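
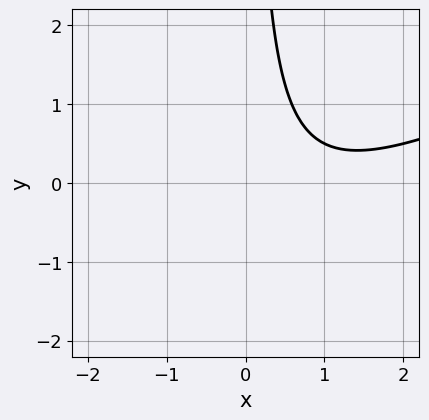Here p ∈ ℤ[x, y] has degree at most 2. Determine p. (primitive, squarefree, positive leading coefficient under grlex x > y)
(a) The degree is 2 — no degree-1 curve has this shape.
(b) Observable constraints: no x-intercept at any integer in the box; no y-intercept at any integer in the box.
(c) Matching integer coefficients to the picture gives p.

x^2 - 2*x*y - 2*x + 2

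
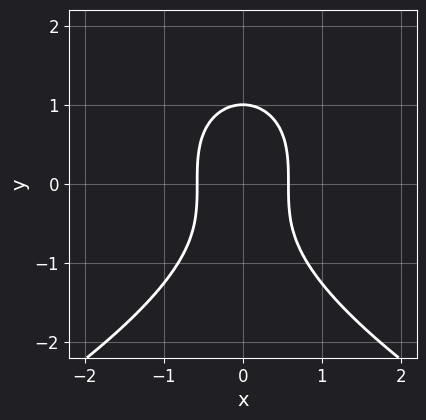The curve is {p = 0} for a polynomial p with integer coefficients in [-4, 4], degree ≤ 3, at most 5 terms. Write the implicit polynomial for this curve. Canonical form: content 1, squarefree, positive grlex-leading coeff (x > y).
y^3 + 3*x^2 - 1

(a) The degree is 3 — no degree-2 curve has this shape.
(b) Symmetries: it's symmetric under x → −x, forcing even powers of x.
(c) From the axis intercepts and sections: it crosses the y-axis at the gridline y = 1.
(d) Assembling these constraints gives the stated polynomial.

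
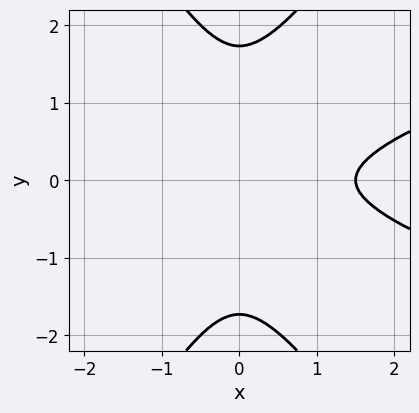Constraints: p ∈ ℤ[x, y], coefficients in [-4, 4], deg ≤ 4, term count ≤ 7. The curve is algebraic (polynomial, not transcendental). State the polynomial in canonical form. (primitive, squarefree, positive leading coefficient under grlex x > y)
3*x^2*y^2 - y^4 - 2*x^3 + 3*x^2 + 3*y^2

First, deg p = 4. No degree-3 curve has this shape.
Next, symmetries: it's symmetric under y → −y, forcing even powers of y.
Finally, fitting integer coefficients to these (and the overall shape) gives p.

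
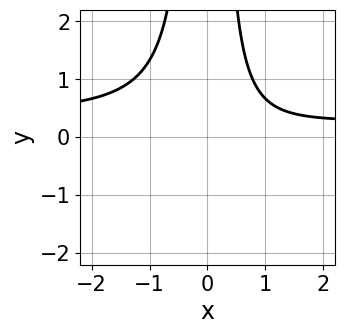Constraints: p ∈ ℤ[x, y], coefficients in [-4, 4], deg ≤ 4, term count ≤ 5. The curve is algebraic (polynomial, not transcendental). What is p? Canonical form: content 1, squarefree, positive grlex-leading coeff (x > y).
(a) Degree: no degree-2 curve has this shape, so deg p = 3.
(b) From the axis intercepts and sections: it misses every integer gridline on the y-axis; the curve avoids every integer x-axis point in the box.
(c) Together with the visible shape, these determine p as stated.

3*x^2*y - x^2 + x - 2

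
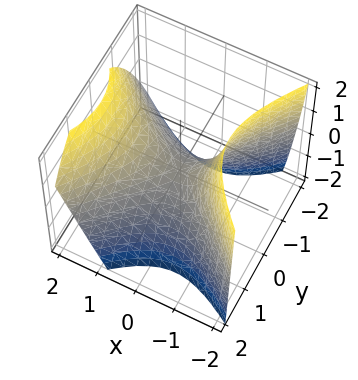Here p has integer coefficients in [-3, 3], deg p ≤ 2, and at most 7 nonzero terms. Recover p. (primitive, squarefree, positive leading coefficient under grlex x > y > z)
3*x^2 + x*y - x*z - 3*y^2 - 3*z

First, degree: the shape is more complex than any degree-1 surface, so deg p = 2.
Then, from the visible intercepts: it crosses the z-axis at the gridline z = 0; it meets the x-axis at x = 0 (among the integer gridlines); one y-axis crossing is at y = 0.
Finally, these observations pin down the coefficients.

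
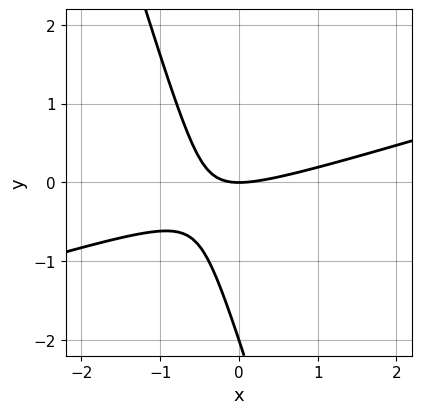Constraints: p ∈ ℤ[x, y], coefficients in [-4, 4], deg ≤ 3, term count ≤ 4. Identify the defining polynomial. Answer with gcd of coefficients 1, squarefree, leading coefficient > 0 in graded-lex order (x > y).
x^2 - 3*x*y - y^2 - 2*y

First, degree: the shape is more complex than any degree-1 curve, so deg p = 2.
Next, reading off the gridlines: it crosses the x-axis at the gridline x = 0; the y-axis gridline crossings are at y ∈ {-2, 0}.
Finally, solving for integer coefficients yields p as stated.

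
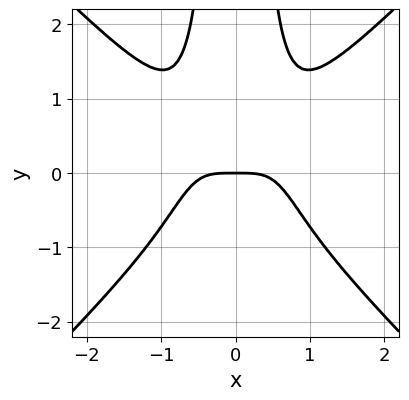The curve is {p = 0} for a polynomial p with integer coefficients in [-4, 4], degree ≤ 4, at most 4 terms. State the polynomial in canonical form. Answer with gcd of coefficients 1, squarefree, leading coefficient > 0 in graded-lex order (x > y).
3*x^4 - 3*x^2*y^2 + 2*y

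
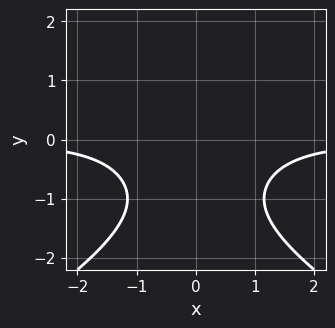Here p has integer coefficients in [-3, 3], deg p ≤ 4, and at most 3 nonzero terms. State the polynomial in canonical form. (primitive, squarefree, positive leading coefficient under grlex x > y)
y^4 + 3*x^2*y + 3

1. Degree: the shape is more complex than any degree-3 curve, so deg p = 4.
2. Symmetries: the x ↦ −x reflection is a symmetry, so x appears only in even powers.
3. From the axis intercepts and sections: the curve avoids every integer x-axis point in the box; the curve avoids every integer y-axis point in the box.
4. Matching integer coefficients to the picture gives p.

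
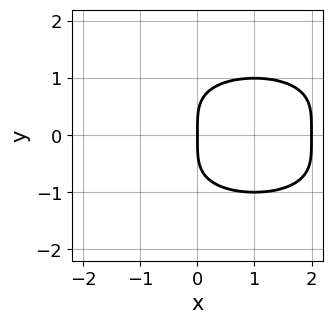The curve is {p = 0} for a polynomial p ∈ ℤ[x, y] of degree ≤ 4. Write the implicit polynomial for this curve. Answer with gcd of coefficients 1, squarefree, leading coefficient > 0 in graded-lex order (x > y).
y^4 + x^2 - 2*x

First, deg p = 4. A generic line meets the curve in up to 4 points.
Then, symmetries: it's symmetric under y → −y, forcing even powers of y.
Then, observable constraints: it meets the y-axis at y = 0 (among the integer gridlines); among the integer gridlines, it crosses the x-axis at x ∈ {0, 2}.
Finally, putting this together gives p.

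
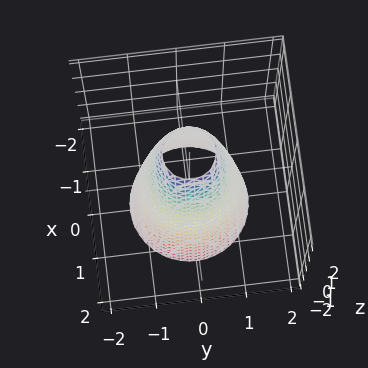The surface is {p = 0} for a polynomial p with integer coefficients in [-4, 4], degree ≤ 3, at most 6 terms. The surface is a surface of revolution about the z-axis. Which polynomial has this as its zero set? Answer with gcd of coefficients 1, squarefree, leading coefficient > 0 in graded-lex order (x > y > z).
Degree: no degree-1 surface has this shape, so deg p = 2.
Symmetry: the z-axis is an axis of rotation, so x and y enter only as x² + y².
From the visible intercepts: a circular section at z = -1 has radius between 1 and 2; among the integer gridlines, it crosses the y-axis at y ∈ {-1, 1}; the x-axis gridline crossings are at x ∈ {-1, 1}; no z-intercept at any integer in the box.
The integer polynomial consistent with all of this is the stated p.

3*x^2 + 3*y^2 + z - 3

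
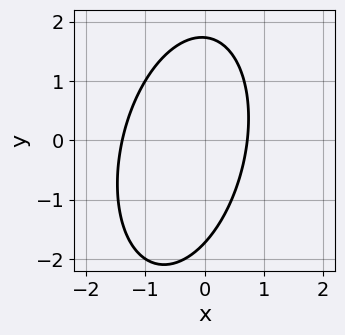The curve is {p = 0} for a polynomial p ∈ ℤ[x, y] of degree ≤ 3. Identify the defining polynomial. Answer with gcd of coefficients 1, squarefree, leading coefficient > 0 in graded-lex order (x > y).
3*x^2 - x*y + y^2 + 2*x - 3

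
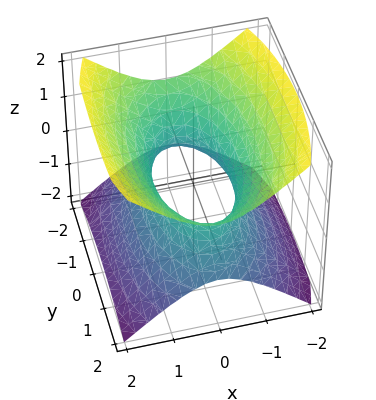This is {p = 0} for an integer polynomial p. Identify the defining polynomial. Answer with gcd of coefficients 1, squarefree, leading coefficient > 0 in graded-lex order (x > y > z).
The degree is 2 — an hourglass — one-sheet hyperboloid; a quadric.
Symmetries: the x ↦ −x reflection is a symmetry, so x appears only in even powers; the y ↦ −y reflection is a symmetry, so y appears only in even powers; mirror symmetry z ↦ −z ⇒ only even powers of z.
Checking where it meets the axes: the surface avoids every integer z-axis point in the box.
Fitting integer coefficients to these (and the overall shape) gives p.

3*x^2 + y^2 - 3*z^2 - 2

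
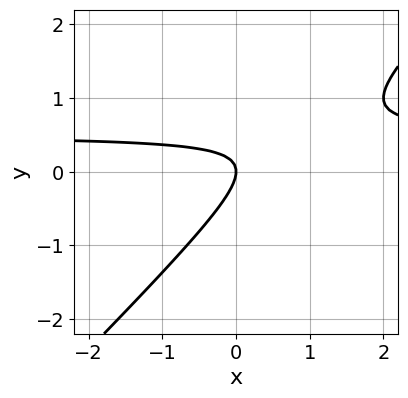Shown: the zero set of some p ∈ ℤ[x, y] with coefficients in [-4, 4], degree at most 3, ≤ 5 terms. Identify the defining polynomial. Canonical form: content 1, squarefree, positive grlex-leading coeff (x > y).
1. deg p = 2. A generic line meets the curve in up to 2 points.
2. From the visible intercepts: it meets the y-axis at y = 0 (among the integer gridlines); it crosses the x-axis at the gridline x = 0.
3. Solving for integer coefficients yields p as stated.

2*x*y - 2*y^2 - x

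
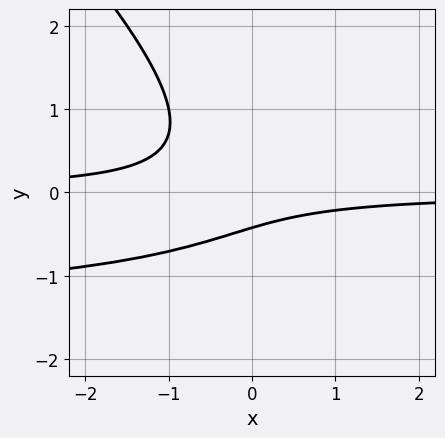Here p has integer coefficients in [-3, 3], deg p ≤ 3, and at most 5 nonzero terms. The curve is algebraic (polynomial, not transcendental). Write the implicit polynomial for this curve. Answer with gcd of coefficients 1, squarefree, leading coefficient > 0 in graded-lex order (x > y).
2*x*y^2 + 2*y^3 + 3*x*y + 2*y + 1

1. deg p = 3. The shape is more complex than any degree-2 curve.
2. Checking where it meets the axes: the curve avoids every integer x-axis point in the box.
3. The integer polynomial consistent with all of this is the stated p.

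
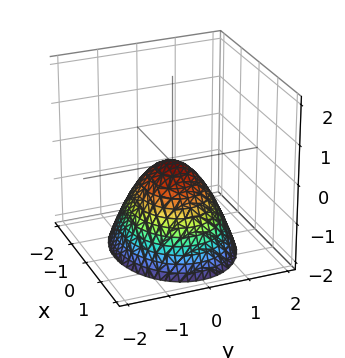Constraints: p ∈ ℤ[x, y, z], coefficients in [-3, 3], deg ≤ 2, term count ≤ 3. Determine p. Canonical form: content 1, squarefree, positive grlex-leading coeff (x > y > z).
2*x^2 + 3*y^2 + 3*z

First, degree: a paraboloid; a quadric, so deg p = 2.
Next, symmetries: the x ↦ −x reflection is a symmetry, so x appears only in even powers; the y ↦ −y reflection is a symmetry, so y appears only in even powers.
Then, observable constraints: it crosses the z-axis at the gridline z = 0; it crosses the x-axis at the gridline x = 0; one y-axis crossing is at y = 0.
Finally, the integer polynomial consistent with all of this is the stated p.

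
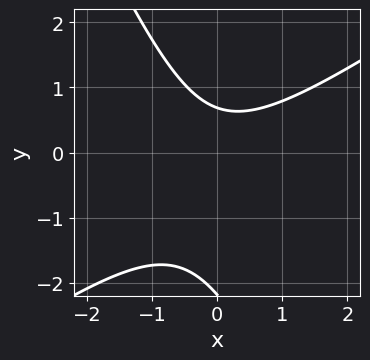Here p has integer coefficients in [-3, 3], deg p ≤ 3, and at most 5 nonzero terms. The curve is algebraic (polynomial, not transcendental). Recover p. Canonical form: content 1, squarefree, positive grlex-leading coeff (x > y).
First, degree: no degree-1 curve has this shape, so deg p = 2.
Then, against the integer gridlines: the curve avoids every integer x-axis point in the box.
Finally, assembling these constraints gives the stated polynomial.

3*x^2 - 3*x*y - 2*y^2 - 3*y + 3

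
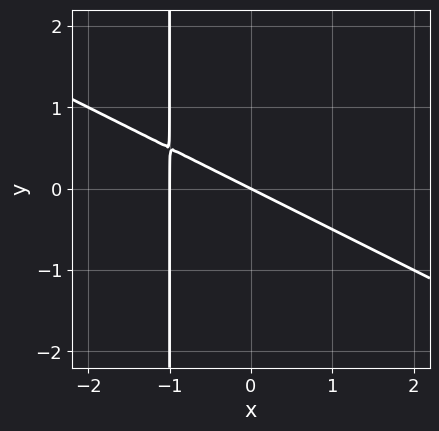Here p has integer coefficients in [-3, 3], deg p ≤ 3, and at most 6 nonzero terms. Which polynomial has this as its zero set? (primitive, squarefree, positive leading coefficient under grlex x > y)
(a) Degree: a generic line meets the curve in up to 2 points, so deg p = 2.
(b) Observable constraints: among the integer gridlines, it crosses the x-axis at x ∈ {-1, 0}; it crosses the y-axis at the gridline y = 0.
(c) The integer polynomial consistent with all of this is the stated p.

x^2 + 2*x*y + x + 2*y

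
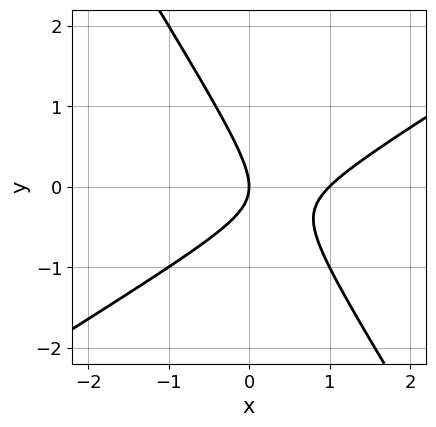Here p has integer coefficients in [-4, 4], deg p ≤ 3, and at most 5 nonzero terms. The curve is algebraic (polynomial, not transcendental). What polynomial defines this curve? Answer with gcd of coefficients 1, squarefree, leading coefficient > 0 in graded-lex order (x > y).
(a) Degree: a generic line meets the curve in up to 2 points, so deg p = 2.
(b) Observable constraints: one y-axis crossing is at y = 0; among the integer gridlines, it crosses the x-axis at x ∈ {0, 1}.
(c) Assembling these constraints gives the stated polynomial.

x^2 - x*y - y^2 - x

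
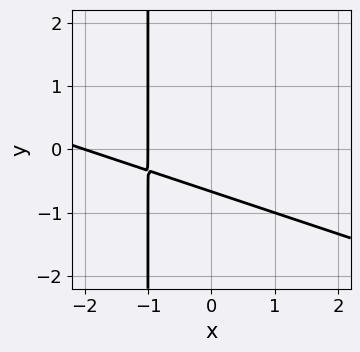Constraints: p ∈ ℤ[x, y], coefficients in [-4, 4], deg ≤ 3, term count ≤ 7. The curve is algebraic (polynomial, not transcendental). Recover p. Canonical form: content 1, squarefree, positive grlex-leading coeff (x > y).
First, deg p = 2. No degree-1 curve has this shape.
Then, checking where it meets the axes: among the integer gridlines, it crosses the x-axis at x ∈ {-2, -1}.
Finally, matching integer coefficients to the picture gives p.

x^2 + 3*x*y + 3*x + 3*y + 2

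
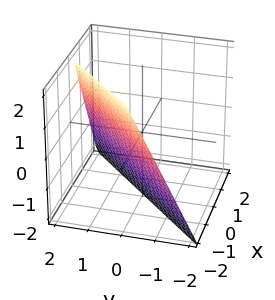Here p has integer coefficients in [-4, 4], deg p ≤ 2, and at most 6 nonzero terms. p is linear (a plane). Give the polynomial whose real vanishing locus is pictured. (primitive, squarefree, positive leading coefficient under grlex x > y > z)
(a) deg p = 1.
(b) From the visible intercepts: it crosses the x-axis at the gridline x = -1; it meets the z-axis at z = -2 (among the integer gridlines); it meets the y-axis at y = 1 (among the integer gridlines).
(c) The integer polynomial consistent with all of this is the stated p.

2*x - 2*y + z + 2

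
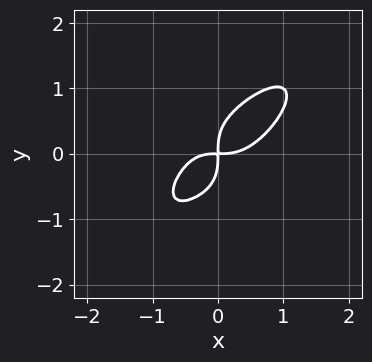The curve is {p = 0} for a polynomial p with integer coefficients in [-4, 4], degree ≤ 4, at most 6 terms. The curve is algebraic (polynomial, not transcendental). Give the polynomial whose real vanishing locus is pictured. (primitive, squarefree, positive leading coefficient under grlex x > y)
3*x^4 - 2*x^3*y + 2*y^4 - x^2*y - 2*x*y

(a) deg p = 4. No degree-3 curve has this shape.
(b) Solving for integer coefficients yields p as stated.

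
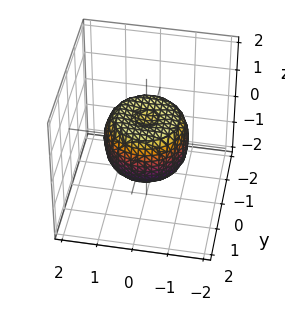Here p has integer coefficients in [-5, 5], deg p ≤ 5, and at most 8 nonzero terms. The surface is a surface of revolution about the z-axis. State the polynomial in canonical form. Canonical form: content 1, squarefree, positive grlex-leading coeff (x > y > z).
2*x^4 + 4*x^2*y^2 + 2*y^4 - 2*x^2 - 2*y^2 + 2*z^2 - 1

(a) The degree is 4 — a generic line meets the surface in up to 4 points.
(b) Symmetries: rotational symmetry about the z-axis ⇒ p depends on x, y only through x² + y².
(c) Observable constraints: a circular section at z = 0 has radius between 1 and 2.
(d) Matching integer coefficients to the picture gives p.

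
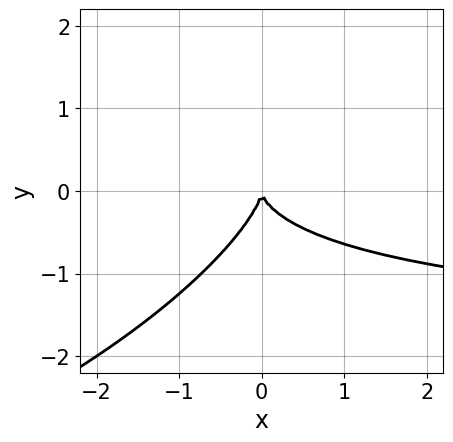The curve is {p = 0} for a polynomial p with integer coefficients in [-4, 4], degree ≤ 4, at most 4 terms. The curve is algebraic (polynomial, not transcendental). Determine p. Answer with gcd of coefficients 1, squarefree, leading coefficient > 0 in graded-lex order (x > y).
x^2*y - 2*x*y^2 + 2*y^3 + 2*x^2

(a) The degree is 3 — no degree-2 curve has this shape.
(b) Observable constraints: it crosses the x-axis at the gridline x = 0; one y-axis crossing is at y = 0.
(c) The integer polynomial consistent with all of this is the stated p.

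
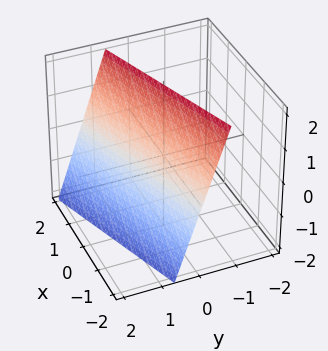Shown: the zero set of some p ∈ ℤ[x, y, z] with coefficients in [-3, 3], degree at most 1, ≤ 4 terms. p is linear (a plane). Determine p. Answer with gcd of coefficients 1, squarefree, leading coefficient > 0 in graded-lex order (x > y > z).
1. The degree is 1 — every cross-section is a straight line — this is a plane.
2. Observable constraints: one z-axis crossing is at z = 2; it crosses the x-axis at the gridline x = -2.
3. Putting this together gives p.

x - 3*y - z + 2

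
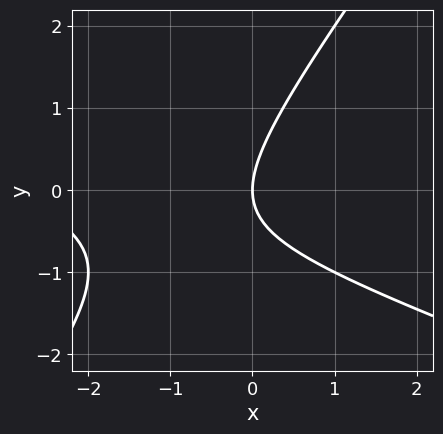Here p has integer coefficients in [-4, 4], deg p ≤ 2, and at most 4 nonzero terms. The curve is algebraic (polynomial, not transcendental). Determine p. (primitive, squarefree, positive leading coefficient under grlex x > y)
x^2 + 2*x*y - 2*y^2 + 3*x

(a) Degree: a generic line meets the curve in up to 2 points, so deg p = 2.
(b) Reading off the gridlines: it crosses the x-axis at the gridline x = 0; one y-axis crossing is at y = 0.
(c) These observations pin down the coefficients.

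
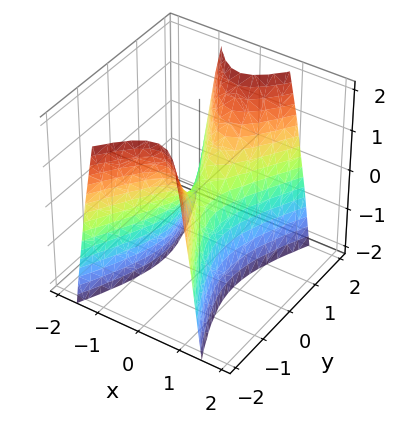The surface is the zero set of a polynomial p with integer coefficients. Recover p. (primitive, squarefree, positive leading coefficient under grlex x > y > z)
3*x^2 - y^2 + z

deg p = 2. A saddle surface; a quadric.
Symmetries: it's symmetric under y → −y, forcing even powers of y; mirror symmetry x ↦ −x ⇒ only even powers of x.
Reading off the gridlines: it crosses the y-axis at the gridline y = 0; it crosses the x-axis at the gridline x = 0; it crosses the z-axis at the gridline z = 0.
The integer polynomial consistent with all of this is the stated p.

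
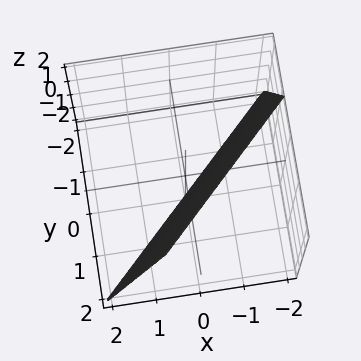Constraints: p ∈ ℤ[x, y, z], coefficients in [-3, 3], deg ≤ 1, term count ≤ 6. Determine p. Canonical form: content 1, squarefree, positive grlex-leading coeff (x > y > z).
3*x - 3*y + z + 2

deg p = 1. The surface is flat (a plane).
From the axis intercepts and sections: it meets the z-axis at z = -2 (among the integer gridlines).
Solving for integer coefficients yields p as stated.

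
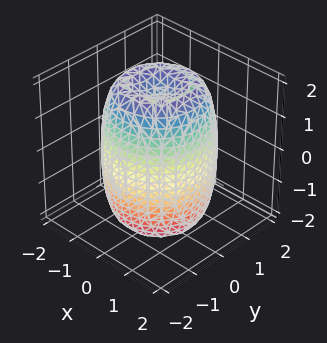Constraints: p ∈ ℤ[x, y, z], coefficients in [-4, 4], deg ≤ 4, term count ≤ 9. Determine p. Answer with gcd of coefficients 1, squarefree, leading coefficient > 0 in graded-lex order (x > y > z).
2*x^4 + 4*x^2*y^2 + 2*y^4 - 3*x^2 - 3*y^2 + z^2 - 3

First, the degree is 4 — a generic line meets the surface in up to 4 points.
Next, symmetries: rotational symmetry about the z-axis ⇒ p depends on x, y only through x² + y².
Then, from the visible intercepts: a circular section at z = 1 has radius between 1 and 2.
Finally, the integer polynomial consistent with all of this is the stated p.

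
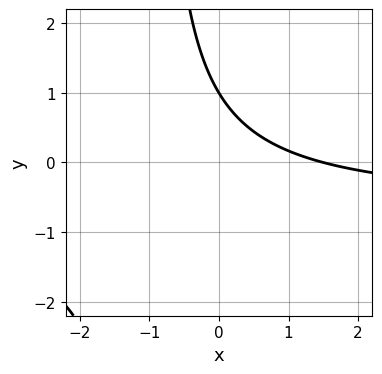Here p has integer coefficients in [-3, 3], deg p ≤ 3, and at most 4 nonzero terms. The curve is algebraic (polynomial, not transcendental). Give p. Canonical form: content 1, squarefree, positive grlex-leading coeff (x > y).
(a) deg p = 2.
(b) From the axis intercepts and sections: one y-axis crossing is at y = 1.
(c) These observations pin down the coefficients.

3*x*y + 2*x + 3*y - 3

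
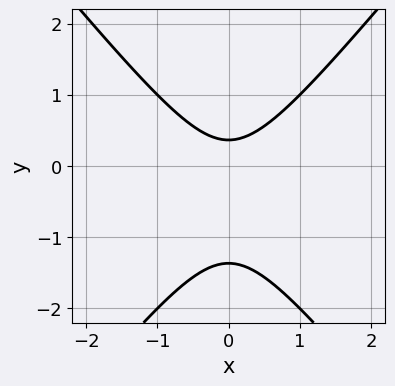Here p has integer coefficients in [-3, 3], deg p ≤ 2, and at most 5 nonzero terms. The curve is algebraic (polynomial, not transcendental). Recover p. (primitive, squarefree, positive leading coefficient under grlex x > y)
3*x^2 - 2*y^2 - 2*y + 1

(a) deg p = 2.
(b) Symmetries: it's symmetric under x → −x, forcing even powers of x.
(c) Observable constraints: no x-intercept at any integer in the box.
(d) Assembling these constraints gives the stated polynomial.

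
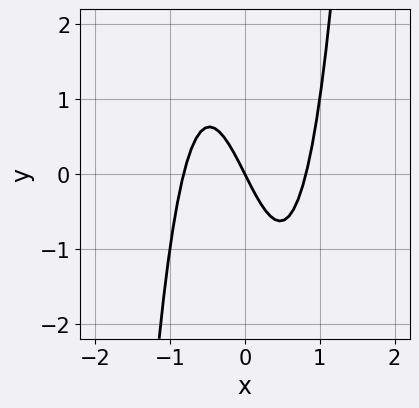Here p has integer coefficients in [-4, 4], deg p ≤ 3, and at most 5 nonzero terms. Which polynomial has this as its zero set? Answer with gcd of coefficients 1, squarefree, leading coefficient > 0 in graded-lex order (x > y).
1. deg p = 3.
2. From the visible intercepts: one y-axis crossing is at y = 0; one x-axis crossing is at x = 0.
3. Solving for integer coefficients yields p as stated.

3*x^3 - 2*x - y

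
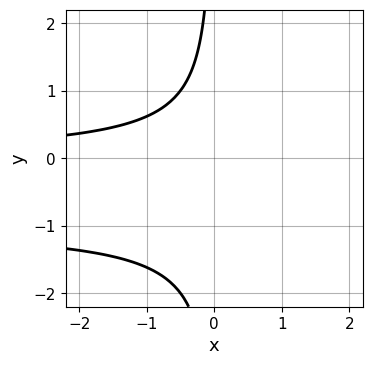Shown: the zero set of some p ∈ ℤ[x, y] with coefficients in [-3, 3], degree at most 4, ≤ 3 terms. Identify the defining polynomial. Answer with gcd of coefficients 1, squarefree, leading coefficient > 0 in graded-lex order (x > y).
x*y^2 + x*y + 1

(a) deg p = 3.
(b) From the axis intercepts and sections: the curve avoids every integer x-axis point in the box; no y-intercept at any integer in the box.
(c) Assembling these constraints gives the stated polynomial.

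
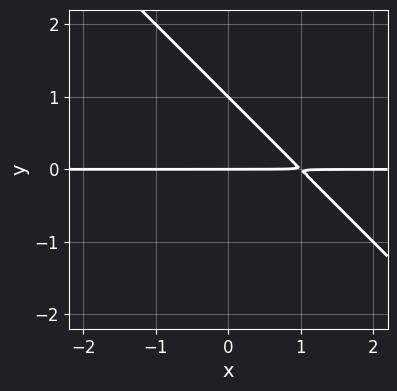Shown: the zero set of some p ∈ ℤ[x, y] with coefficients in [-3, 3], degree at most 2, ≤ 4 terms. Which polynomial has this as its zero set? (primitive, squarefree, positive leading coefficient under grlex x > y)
x*y + y^2 - y

First, the degree is 2 — a generic line meets the curve in up to 2 points.
Then, from the axis intercepts and sections: among the integer gridlines, it crosses the y-axis at y ∈ {0, 1}; every point of the x-axis in the box is on the curve.
Finally, these observations pin down the coefficients.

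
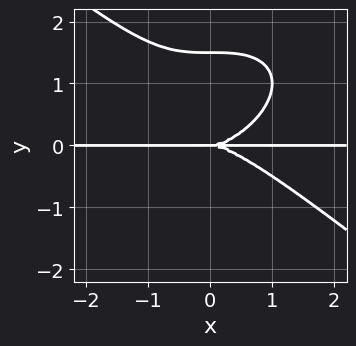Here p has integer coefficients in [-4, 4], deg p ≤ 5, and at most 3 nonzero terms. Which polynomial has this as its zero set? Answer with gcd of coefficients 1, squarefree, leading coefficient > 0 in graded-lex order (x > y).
First, deg p = 4.
Next, checking where it meets the axes: the visible x-axis segment lies entirely on the curve; it meets the y-axis at y = 0 (among the integer gridlines).
Finally, the integer polynomial consistent with all of this is the stated p.

x^3*y + 2*y^4 - 3*y^3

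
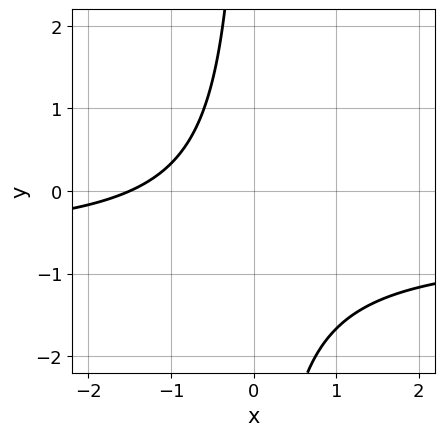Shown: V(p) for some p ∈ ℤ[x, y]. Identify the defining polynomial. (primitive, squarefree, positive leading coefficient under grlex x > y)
3*x*y + 2*x + 3

deg p = 2. No degree-1 curve has this shape.
Against the integer gridlines: no y-intercept at any integer in the box.
Putting this together gives p.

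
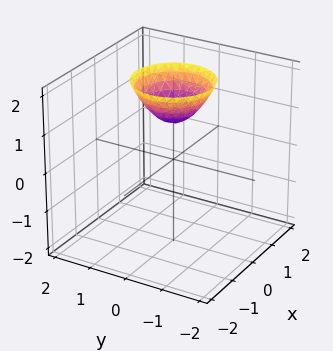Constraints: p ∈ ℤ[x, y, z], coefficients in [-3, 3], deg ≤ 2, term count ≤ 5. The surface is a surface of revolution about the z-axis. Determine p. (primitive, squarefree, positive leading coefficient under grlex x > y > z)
First, deg p = 2. The shape is more complex than any degree-1 surface.
Next, symmetries: rotational symmetry about the z-axis ⇒ p depends on x, y only through x² + y².
Next, from the visible intercepts: it misses every integer gridline on the y-axis; no x-intercept at any integer in the box; a circular section at z = 2 has radius exactly 1.
Finally, together with the visible shape, these determine p as stated. Check: (0, 0, 1) on the z-axis lies on the surface, and p(0, 0, 1) = 0. ✓

x^2 + y^2 - z + 1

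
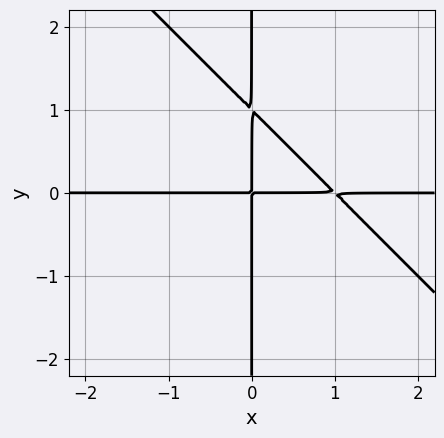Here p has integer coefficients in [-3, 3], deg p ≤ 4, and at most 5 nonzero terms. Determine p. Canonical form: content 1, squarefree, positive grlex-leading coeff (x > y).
1. The degree is 3 — no degree-2 curve has this shape.
2. Checking where it meets the axes: every point of the x-axis in the box is on the curve; the visible y-axis segment lies entirely on the curve.
3. Putting this together gives p.

x^2*y + x*y^2 - x*y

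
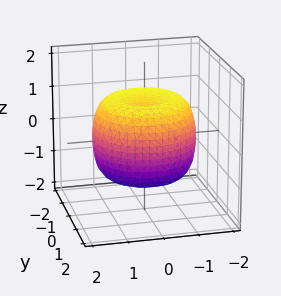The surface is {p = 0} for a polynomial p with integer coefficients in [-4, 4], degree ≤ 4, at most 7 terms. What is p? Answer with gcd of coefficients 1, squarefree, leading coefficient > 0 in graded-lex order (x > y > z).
1. The degree is 4 — a generic line meets the surface in up to 4 points.
2. By symmetry, the surface is invariant under rotation about z: p = q(x² + y², z).
3. From the axis intercepts and sections: a circular section at z = 1 has radius between 1 and 2; among the integer gridlines, it crosses the z-axis at z ∈ {-1, 1}.
4. Solving for integer coefficients yields p as stated.

2*x^4 + 4*x^2*y^2 + 2*y^4 - 3*x^2 - 3*y^2 + 3*z^2 - 3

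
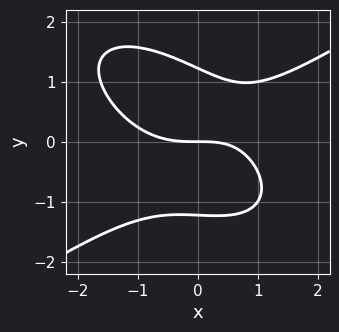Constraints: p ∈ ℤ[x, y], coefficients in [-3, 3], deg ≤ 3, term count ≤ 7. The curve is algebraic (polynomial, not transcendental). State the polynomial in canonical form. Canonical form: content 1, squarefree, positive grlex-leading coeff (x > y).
x^3 - x*y^2 - 2*y^3 - x*y + 3*y

deg p = 3. No degree-2 curve has this shape.
Observable constraints: one y-axis crossing is at y = 0; one x-axis crossing is at x = 0.
Fitting integer coefficients to these (and the overall shape) gives p.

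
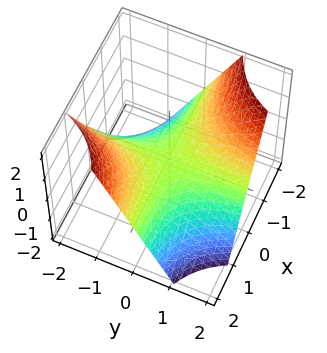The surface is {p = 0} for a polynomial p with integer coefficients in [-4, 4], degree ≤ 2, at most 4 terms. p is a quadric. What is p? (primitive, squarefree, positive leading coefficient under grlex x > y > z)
x*y + z

First, degree: a saddle surface; a quadric, so deg p = 2.
Then, from the visible intercepts: the visible x-axis segment lies entirely on the surface; one z-axis crossing is at z = 0; every point of the y-axis in the box is on the surface.
Finally, the integer polynomial consistent with all of this is the stated p.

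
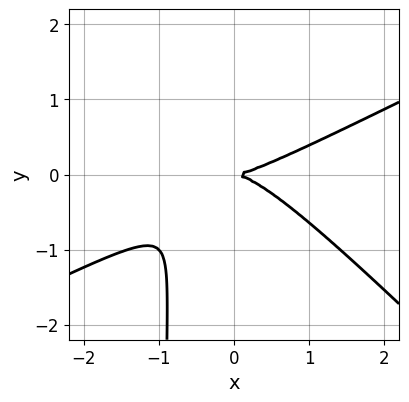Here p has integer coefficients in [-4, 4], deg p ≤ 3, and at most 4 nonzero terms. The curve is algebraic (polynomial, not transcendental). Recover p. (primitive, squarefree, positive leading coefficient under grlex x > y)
First, degree: a generic line meets the curve in up to 3 points, so deg p = 3.
Next, observable constraints: it meets the x-axis at x = 0 (among the integer gridlines); it meets the y-axis at y = 0 (among the integer gridlines).
Finally, assembling these constraints gives the stated polynomial.

x^3 - x^2*y - 2*x*y^2 - 2*y^2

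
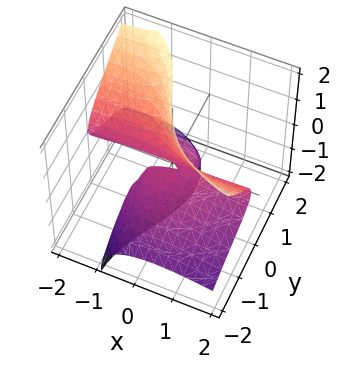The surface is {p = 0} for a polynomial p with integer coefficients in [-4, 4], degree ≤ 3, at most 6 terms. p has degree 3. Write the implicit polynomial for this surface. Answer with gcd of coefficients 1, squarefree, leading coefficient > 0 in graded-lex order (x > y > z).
x^2*y + 3*x*z^2 + y^3 - y^2*z + 3*y*z

First, deg p = 3. No degree-2 surface has this shape.
Then, from the visible intercepts: the visible x-axis segment lies entirely on the surface; one y-axis crossing is at y = 0.
Finally, solving for integer coefficients yields p as stated. Check: (0, 0, 2) on the z-axis lies on the surface, and p(0, 0, 2) = 0. ✓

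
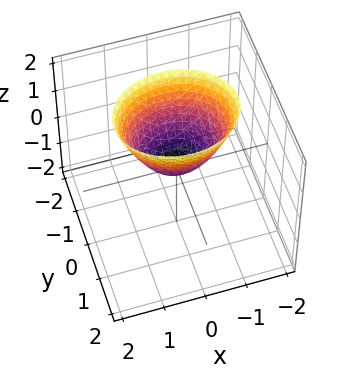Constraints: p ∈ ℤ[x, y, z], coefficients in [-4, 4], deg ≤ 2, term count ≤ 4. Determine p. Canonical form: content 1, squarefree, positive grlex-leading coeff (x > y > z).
2*x^2 + 3*y^2 - 2*z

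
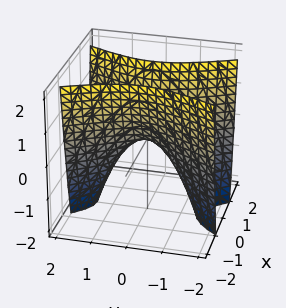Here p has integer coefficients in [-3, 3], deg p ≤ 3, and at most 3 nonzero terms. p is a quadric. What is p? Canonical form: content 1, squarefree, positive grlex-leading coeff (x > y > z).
3*x^2 - y^2 - z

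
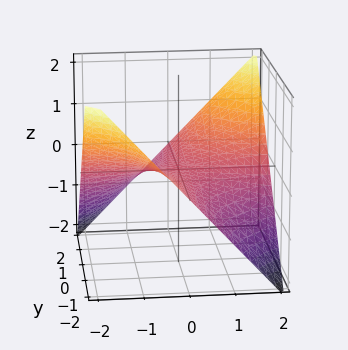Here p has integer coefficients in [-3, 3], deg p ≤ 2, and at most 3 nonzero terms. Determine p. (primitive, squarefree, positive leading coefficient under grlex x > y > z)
x*y - 2*z

1. Degree: a saddle surface; a quadric, so deg p = 2.
2. Against the integer gridlines: the visible y-axis segment lies entirely on the surface; the visible x-axis segment lies entirely on the surface.
3. Solving for integer coefficients yields p as stated.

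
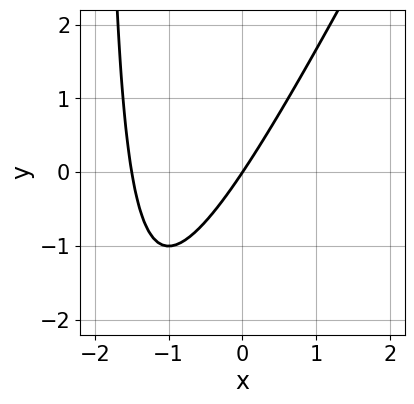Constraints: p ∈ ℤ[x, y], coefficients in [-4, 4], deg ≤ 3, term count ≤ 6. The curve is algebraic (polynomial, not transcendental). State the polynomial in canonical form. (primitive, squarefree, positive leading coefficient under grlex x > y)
(a) deg p = 2. No degree-1 curve has this shape.
(b) Against the integer gridlines: it meets the y-axis at y = 0 (among the integer gridlines); one x-axis crossing is at x = 0.
(c) Solving for integer coefficients yields p as stated.

2*x^2 - x*y + 3*x - 2*y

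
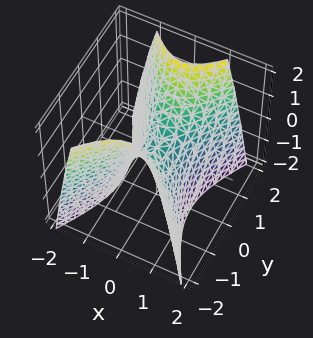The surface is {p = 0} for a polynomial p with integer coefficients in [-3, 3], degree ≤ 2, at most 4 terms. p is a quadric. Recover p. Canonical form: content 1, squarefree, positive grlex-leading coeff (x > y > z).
(a) deg p = 2. A saddle surface; a quadric.
(b) Symmetries: it's symmetric under x → −x, forcing even powers of x; the y ↦ −y reflection is a symmetry, so y appears only in even powers.
(c) From the axis intercepts and sections: one x-axis crossing is at x = 0; one y-axis crossing is at y = 0; one z-axis crossing is at z = 0.
(d) Matching integer coefficients to the picture gives p.

2*x^2 - y^2 + z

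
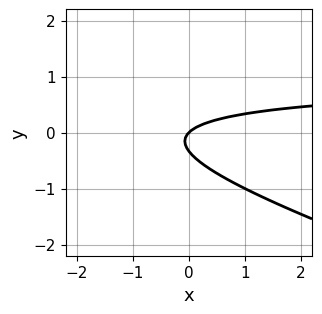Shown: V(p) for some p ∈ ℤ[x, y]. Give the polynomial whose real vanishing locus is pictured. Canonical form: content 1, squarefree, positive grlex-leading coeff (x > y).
The degree is 2 — the shape is more complex than any degree-1 curve.
From the axis intercepts and sections: it meets the x-axis at x = 0 (among the integer gridlines); it meets the y-axis at y = 0 (among the integer gridlines).
The integer polynomial consistent with all of this is the stated p.

x*y + 3*y^2 - x + y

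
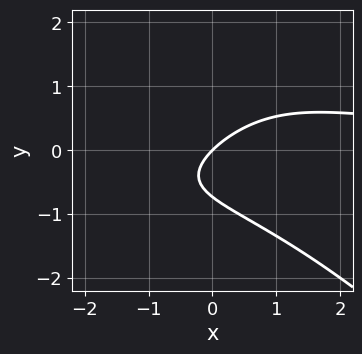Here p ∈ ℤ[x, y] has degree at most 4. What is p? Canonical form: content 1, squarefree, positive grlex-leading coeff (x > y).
x^2*y - y^3 + 2*y^2 - 2*x + 2*y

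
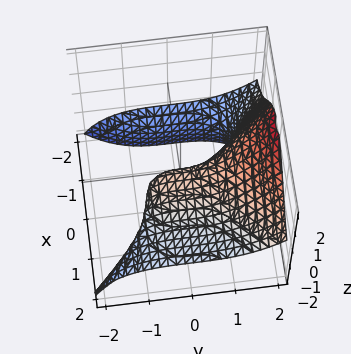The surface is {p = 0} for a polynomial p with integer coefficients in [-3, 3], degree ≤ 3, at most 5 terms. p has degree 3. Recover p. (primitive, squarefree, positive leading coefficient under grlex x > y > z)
1. deg p = 3.
2. Reading off the gridlines: it meets the z-axis at z = 0 (among the integer gridlines); it crosses the y-axis at the gridline y = 0; among the integer gridlines, it crosses the x-axis at x ∈ {0, 1}.
3. Putting this together gives p.

3*x^2*z - y^3 + 2*x^2 + 2*z^2 - 2*x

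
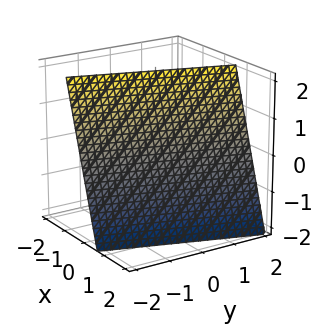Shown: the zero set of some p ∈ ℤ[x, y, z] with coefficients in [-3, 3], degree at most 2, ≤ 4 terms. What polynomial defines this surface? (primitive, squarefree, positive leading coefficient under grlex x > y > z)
1. deg p = 1. Every cross-section is a straight line — this is a plane.
2. Checking where it meets the axes: one z-axis crossing is at z = 2; one y-axis crossing is at y = -2.
3. The integer polynomial consistent with all of this is the stated p.

3*x - y + z - 2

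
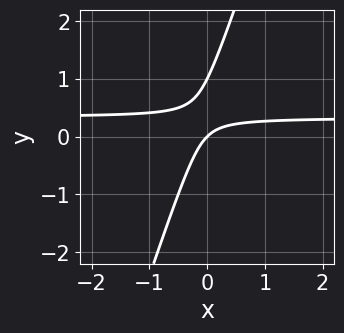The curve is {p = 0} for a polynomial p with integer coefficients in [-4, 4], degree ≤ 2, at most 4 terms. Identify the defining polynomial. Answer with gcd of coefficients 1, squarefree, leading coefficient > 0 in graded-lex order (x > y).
The degree is 2 — the shape is more complex than any degree-1 curve.
Observable constraints: the y-axis gridline crossings are at y ∈ {0, 1}; it crosses the x-axis at the gridline x = 0.
The integer polynomial consistent with all of this is the stated p.

3*x*y - y^2 - x + y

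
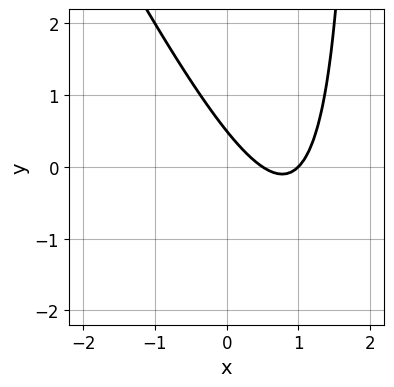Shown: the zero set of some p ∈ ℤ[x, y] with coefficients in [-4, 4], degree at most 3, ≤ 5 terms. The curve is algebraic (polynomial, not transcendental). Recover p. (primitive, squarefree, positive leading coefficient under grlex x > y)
2*x^2 + x*y - 3*x - 2*y + 1

1. The degree is 2 — the shape is more complex than any degree-1 curve.
2. Against the integer gridlines: one x-axis crossing is at x = 1.
3. Fitting integer coefficients to these (and the overall shape) gives p.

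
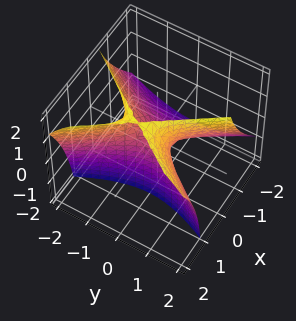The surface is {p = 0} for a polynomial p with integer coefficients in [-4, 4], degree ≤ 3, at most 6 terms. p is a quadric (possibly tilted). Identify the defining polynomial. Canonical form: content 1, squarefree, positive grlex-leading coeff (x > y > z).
First, the degree is 2 — a generic line meets the surface in up to 2 points.
Then, against the integer gridlines: one y-axis crossing is at y = 0; it meets the z-axis at z = 0 (among the integer gridlines); one x-axis crossing is at x = 0.
Finally, fitting integer coefficients to these (and the overall shape) gives p.

2*x^2 - 2*x*z - y^2 + z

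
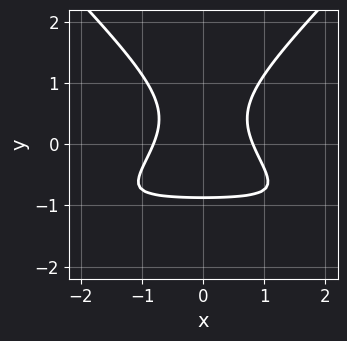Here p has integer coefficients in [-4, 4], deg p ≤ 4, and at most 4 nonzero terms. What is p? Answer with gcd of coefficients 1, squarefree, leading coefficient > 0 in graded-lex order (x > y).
3*x^2*y - 3*y^3 + 3*x^2 - 2

1. The degree is 3 — no degree-2 curve has this shape.
2. Symmetries: mirror symmetry x ↦ −x ⇒ only even powers of x.
3. The integer polynomial consistent with all of this is the stated p.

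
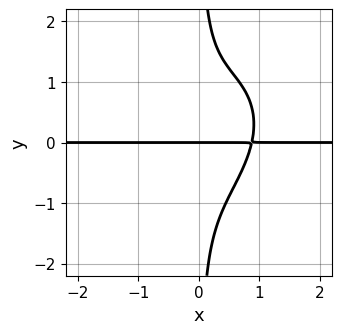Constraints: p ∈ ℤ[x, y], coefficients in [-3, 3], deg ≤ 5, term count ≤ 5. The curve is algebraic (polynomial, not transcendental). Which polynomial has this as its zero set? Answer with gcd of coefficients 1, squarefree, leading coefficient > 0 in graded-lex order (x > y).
First, the degree is 4 — a generic line meets the curve in up to 4 points.
Then, checking where it meets the axes: it crosses the y-axis at the gridline y = 0; the visible x-axis segment lies entirely on the curve.
Finally, fitting integer coefficients to these (and the overall shape) gives p.

3*x^3*y - 2*x^2*y^2 + 3*x*y^3 - 2*y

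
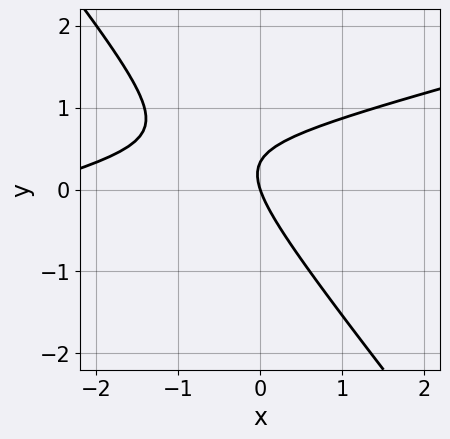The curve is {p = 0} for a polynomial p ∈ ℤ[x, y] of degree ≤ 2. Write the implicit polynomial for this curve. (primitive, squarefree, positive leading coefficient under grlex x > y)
x^2 - 3*x*y - 3*y^2 + 3*x + y

1. The degree is 2 — a generic line meets the curve in up to 2 points.
2. Against the integer gridlines: it meets the x-axis at x = 0 (among the integer gridlines); it meets the y-axis at y = 0 (among the integer gridlines).
3. Fitting integer coefficients to these (and the overall shape) gives p.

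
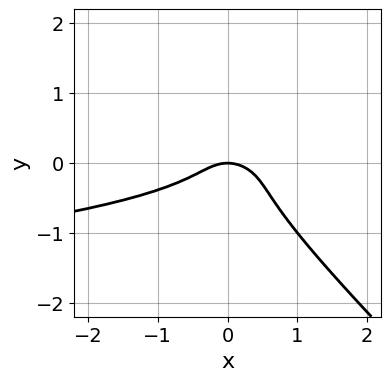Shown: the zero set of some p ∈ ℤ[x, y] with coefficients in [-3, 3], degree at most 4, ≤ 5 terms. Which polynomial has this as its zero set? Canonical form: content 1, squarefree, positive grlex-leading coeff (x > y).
First, degree: a generic line meets the curve in up to 3 points, so deg p = 3.
Next, from the visible intercepts: it crosses the y-axis at the gridline y = 0; it meets the x-axis at x = 0 (among the integer gridlines).
Finally, solving for integer coefficients yields p as stated.

3*x*y^2 + 3*y^3 + x^2 + y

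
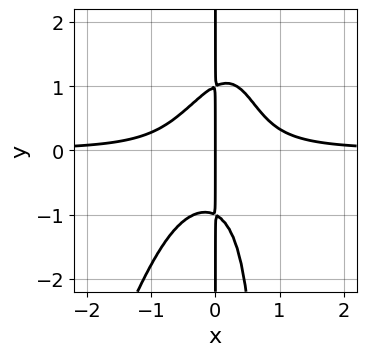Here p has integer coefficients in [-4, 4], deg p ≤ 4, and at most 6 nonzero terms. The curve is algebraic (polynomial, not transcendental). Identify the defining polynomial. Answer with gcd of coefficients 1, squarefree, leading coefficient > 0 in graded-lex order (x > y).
3*x^3*y - x^2*y^2 + x*y^2 - x

First, deg p = 4. No degree-3 curve has this shape.
Next, from the axis intercepts and sections: every point of the y-axis in the box is on the curve; it crosses the x-axis at the gridline x = 0.
Finally, fitting integer coefficients to these (and the overall shape) gives p.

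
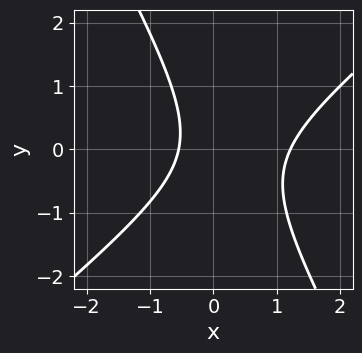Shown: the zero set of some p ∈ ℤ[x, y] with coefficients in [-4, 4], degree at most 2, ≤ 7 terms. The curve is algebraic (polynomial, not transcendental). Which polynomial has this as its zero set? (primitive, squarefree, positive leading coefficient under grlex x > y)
1. The degree is 2 — a generic line meets the curve in up to 2 points.
2. Against the integer gridlines: no y-intercept at any integer in the box.
3. Matching integer coefficients to the picture gives p.

3*x^2 - 2*x*y - 2*y^2 - 2*x - 2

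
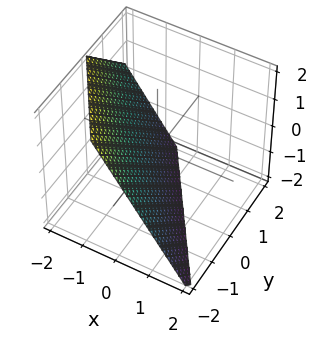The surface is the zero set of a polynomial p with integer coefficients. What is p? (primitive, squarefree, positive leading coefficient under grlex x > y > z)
First, degree: every cross-section is a straight line — this is a plane, so deg p = 1.
Next, checking where it meets the axes: it crosses the z-axis at the gridline z = -1; it crosses the y-axis at the gridline y = -1.
Finally, these observations pin down the coefficients.

3*x + 2*y + 2*z + 2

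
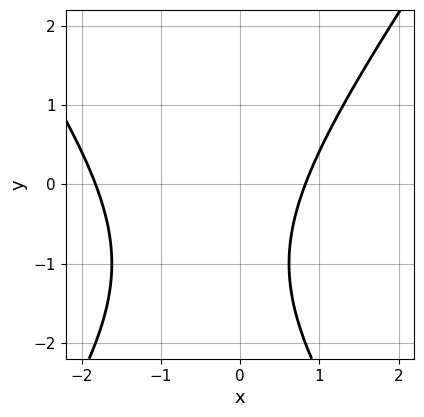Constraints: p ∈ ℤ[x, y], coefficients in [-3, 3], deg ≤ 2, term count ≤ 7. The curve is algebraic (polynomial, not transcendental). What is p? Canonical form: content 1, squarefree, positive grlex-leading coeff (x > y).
deg p = 2.
Reading off the gridlines: the curve avoids every integer y-axis point in the box.
Fitting integer coefficients to these (and the overall shape) gives p.

2*x^2 - y^2 + 2*x - 2*y - 3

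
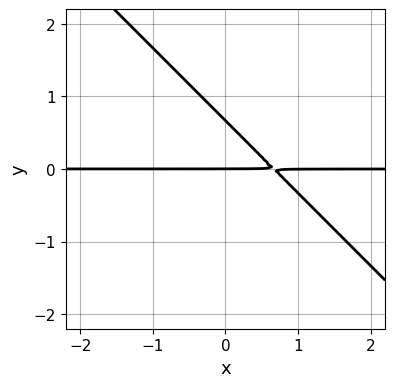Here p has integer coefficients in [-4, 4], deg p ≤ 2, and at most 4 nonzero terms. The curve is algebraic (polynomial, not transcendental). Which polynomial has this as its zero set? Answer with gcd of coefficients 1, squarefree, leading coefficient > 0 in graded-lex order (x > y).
3*x*y + 3*y^2 - 2*y

(a) Degree: no degree-1 curve has this shape, so deg p = 2.
(b) Reading off the gridlines: every point of the x-axis in the box is on the curve; one y-axis crossing is at y = 0.
(c) Matching integer coefficients to the picture gives p.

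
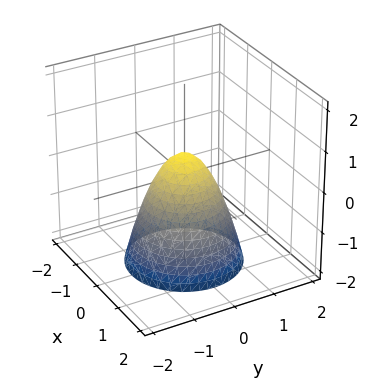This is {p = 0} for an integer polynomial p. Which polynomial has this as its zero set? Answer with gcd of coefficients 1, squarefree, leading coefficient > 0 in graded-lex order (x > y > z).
3*x^2 + 3*y^2 + 2*z - 1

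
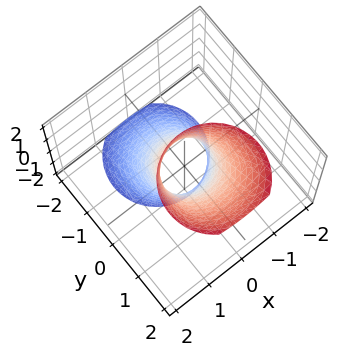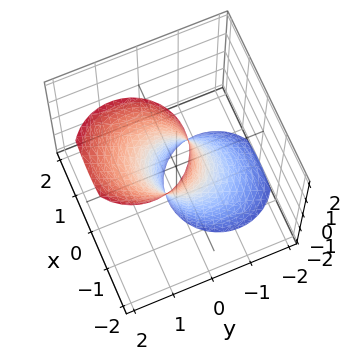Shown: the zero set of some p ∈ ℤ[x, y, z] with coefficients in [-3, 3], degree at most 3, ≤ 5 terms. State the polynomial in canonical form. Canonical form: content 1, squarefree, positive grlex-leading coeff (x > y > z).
Degree: a generic line meets the surface in up to 2 points, so deg p = 2.
Against the integer gridlines: it misses every integer gridline on the z-axis.
Matching integer coefficients to the picture gives p.

2*x^2 + 2*y^2 - 2*y*z - 1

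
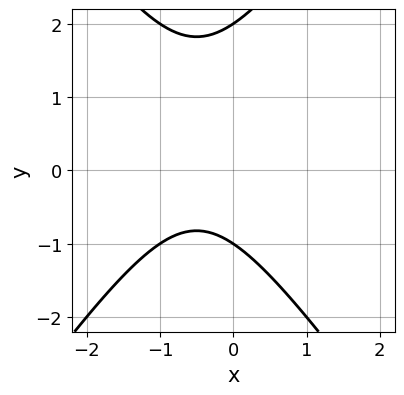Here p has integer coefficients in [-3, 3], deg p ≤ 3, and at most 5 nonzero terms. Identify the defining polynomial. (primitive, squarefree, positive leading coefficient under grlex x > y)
2*x^2 - y^2 + 2*x + y + 2

First, degree: a generic line meets the curve in up to 2 points, so deg p = 2.
Next, checking where it meets the axes: no x-intercept at any integer in the box; the y-axis gridline crossings are at y ∈ {-1, 2}.
Finally, matching integer coefficients to the picture gives p.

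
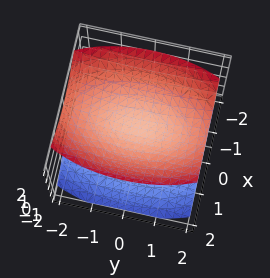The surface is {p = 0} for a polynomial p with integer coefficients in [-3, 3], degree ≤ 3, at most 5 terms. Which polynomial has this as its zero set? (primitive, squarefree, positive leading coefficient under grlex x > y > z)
1. The picture has 2 separate pieces. They look like related sheets of one shape, so recover p as a whole.
2. The degree is 2 — two sheets facing apart; a quadric.
3. Symmetries: it's symmetric under y → −y, forcing even powers of y; the x ↦ −x reflection is a symmetry, so x appears only in even powers; it's symmetric under z → −z, forcing even powers of z.
4. Reading off the gridlines: it misses every integer gridline on the x-axis; the surface avoids every integer y-axis point in the box.
5. Matching integer coefficients to the picture gives p.

3*x^2 + y^2 - 3*z^2 + 1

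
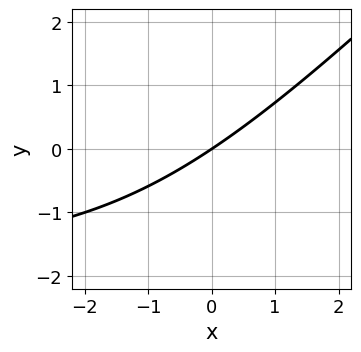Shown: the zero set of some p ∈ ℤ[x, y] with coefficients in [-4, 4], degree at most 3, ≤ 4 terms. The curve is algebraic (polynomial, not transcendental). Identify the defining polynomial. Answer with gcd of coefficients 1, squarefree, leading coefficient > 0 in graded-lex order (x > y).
(a) The degree is 2 — the shape is more complex than any degree-1 curve.
(b) From the visible intercepts: it meets the x-axis at x = 0 (among the integer gridlines); it crosses the y-axis at the gridline y = 0.
(c) These observations pin down the coefficients.

x*y - y^2 + 2*x - 3*y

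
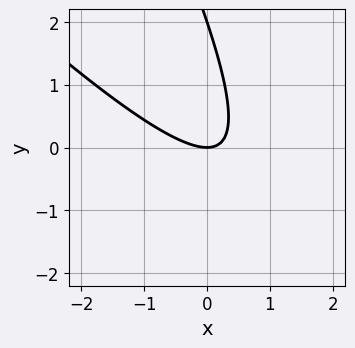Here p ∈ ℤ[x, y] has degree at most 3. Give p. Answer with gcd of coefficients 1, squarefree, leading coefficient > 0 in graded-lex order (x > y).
deg p = 2. The shape is more complex than any degree-1 curve.
Checking where it meets the axes: it crosses the x-axis at the gridline x = 0; the y-axis gridline crossings are at y ∈ {0, 2}.
These observations pin down the coefficients.

2*x^2 + 3*x*y + y^2 - 2*y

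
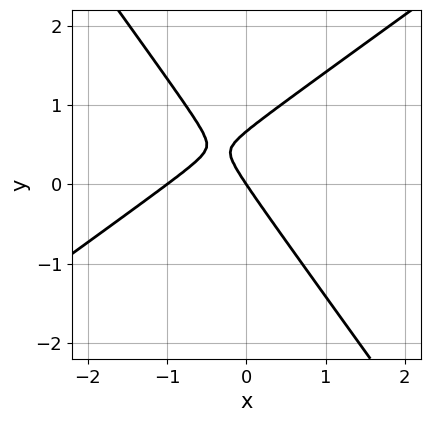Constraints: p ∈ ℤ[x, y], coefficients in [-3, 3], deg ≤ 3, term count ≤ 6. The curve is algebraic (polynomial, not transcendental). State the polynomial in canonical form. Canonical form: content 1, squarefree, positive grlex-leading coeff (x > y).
3*x^2 - 2*x*y - 3*y^2 + 3*x + 2*y

(a) deg p = 2. No degree-1 curve has this shape.
(b) Checking where it meets the axes: the x-axis gridline crossings are at x ∈ {-1, 0}; it crosses the y-axis at the gridline y = 0.
(c) Matching integer coefficients to the picture gives p.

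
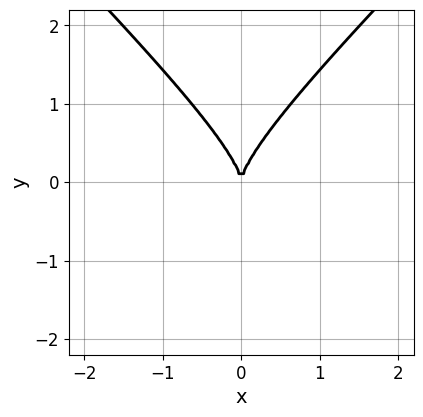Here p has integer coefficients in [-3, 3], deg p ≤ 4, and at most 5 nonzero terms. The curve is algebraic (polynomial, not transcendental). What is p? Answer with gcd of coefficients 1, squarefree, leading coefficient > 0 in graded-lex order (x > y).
First, the degree is 3 — no degree-2 curve has this shape.
Then, symmetries: mirror symmetry x ↦ −x ⇒ only even powers of x.
Then, from the axis intercepts and sections: one y-axis crossing is at y = 0; one x-axis crossing is at x = 0.
Finally, solving for integer coefficients yields p as stated.

2*x^2*y - 2*y^3 + 3*x^2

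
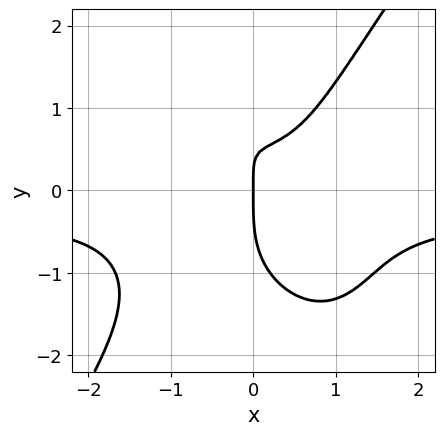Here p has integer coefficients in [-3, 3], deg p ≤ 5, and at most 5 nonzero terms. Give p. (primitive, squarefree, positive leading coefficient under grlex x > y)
First, degree: the shape is more complex than any degree-3 curve, so deg p = 4.
Then, from the axis intercepts and sections: one y-axis crossing is at y = 0; it crosses the x-axis at the gridline x = 0.
Finally, together with the visible shape, these determine p as stated.

3*x^3*y - y^4 + x^3 - 3*x*y + 2*x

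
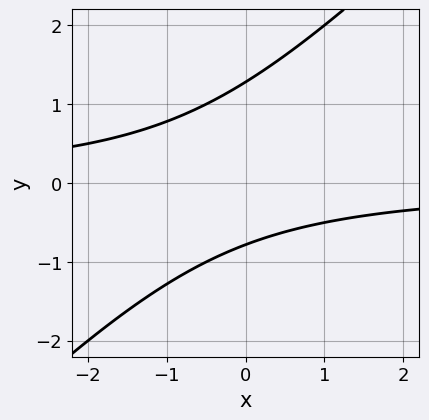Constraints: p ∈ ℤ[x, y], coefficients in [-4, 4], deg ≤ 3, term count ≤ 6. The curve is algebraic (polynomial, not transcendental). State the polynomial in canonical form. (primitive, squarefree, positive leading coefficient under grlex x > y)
2*x*y - 2*y^2 + y + 2

1. Degree: the shape is more complex than any degree-1 curve, so deg p = 2.
2. Observable constraints: the curve avoids every integer x-axis point in the box.
3. Fitting integer coefficients to these (and the overall shape) gives p.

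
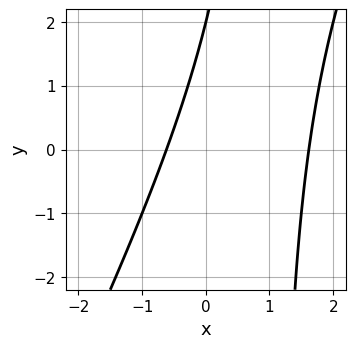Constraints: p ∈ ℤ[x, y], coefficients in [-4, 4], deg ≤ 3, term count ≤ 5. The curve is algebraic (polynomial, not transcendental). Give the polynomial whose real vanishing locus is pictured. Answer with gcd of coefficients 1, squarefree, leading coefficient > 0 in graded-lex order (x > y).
(a) Degree: the shape is more complex than any degree-1 curve, so deg p = 2.
(b) From the axis intercepts and sections: it crosses the y-axis at the gridline y = 2.
(c) Solving for integer coefficients yields p as stated.

2*x^2 - x*y - 2*x + y - 2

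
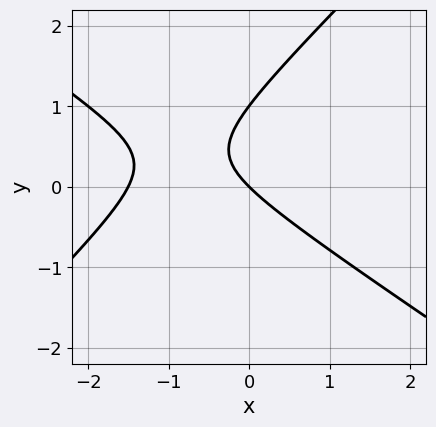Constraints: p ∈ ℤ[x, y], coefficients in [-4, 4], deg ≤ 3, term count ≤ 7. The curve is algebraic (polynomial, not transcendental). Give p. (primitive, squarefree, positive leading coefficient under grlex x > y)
2*x^2 + x*y - 3*y^2 + 3*x + 3*y

Degree: no degree-1 curve has this shape, so deg p = 2.
From the axis intercepts and sections: the y-axis gridline crossings are at y ∈ {0, 1}; it meets the x-axis at x = 0 (among the integer gridlines).
Together with the visible shape, these determine p as stated.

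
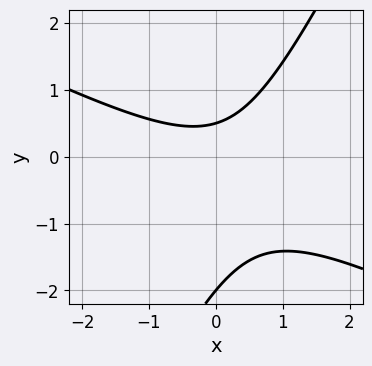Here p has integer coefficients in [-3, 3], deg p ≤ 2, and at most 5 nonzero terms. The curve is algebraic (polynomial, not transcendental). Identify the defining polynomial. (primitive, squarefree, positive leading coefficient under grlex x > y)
Degree: no degree-1 curve has this shape, so deg p = 2.
Checking where it meets the axes: no x-intercept at any integer in the box; it crosses the y-axis at the gridline y = -2.
These observations pin down the coefficients.

2*x^2 + 3*x*y - 2*y^2 - 3*y + 2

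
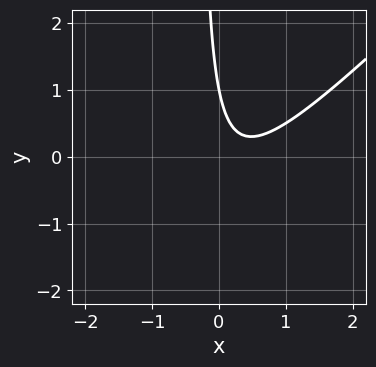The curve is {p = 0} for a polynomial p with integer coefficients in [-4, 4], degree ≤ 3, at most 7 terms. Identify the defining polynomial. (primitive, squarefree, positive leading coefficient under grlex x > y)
(a) Degree: no degree-1 curve has this shape, so deg p = 2.
(b) Observable constraints: it crosses the y-axis at the gridline y = 1; it misses every integer gridline on the x-axis.
(c) These observations pin down the coefficients.

3*x^2 - 3*x*y - 2*x - y + 1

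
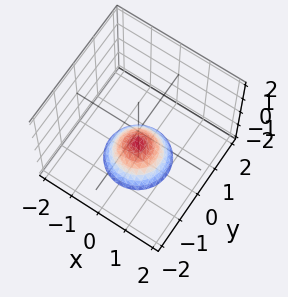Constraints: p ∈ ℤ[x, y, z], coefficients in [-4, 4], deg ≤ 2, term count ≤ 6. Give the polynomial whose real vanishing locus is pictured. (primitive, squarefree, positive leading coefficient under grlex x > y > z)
x^2 + y^2 + z + 1

Degree: no degree-1 surface has this shape, so deg p = 2.
Symmetries: rotational symmetry about the z-axis ⇒ p depends on x, y only through x² + y².
Reading off the gridlines: a circular section at z = -2 has radius exactly 1; it misses every integer gridline on the y-axis; the surface avoids every integer x-axis point in the box; it meets the z-axis at z = -1 (among the integer gridlines).
These observations pin down the coefficients.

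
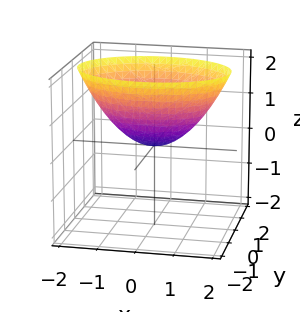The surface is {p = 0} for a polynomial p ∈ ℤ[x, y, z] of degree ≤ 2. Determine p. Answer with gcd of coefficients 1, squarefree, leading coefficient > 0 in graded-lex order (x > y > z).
x^2 + 2*y^2 - 2*z

(a) deg p = 2. A paraboloid; a quadric.
(b) Symmetries: mirror symmetry x ↦ −x ⇒ only even powers of x; the y ↦ −y reflection is a symmetry, so y appears only in even powers.
(c) Against the integer gridlines: it meets the z-axis at z = 0 (among the integer gridlines); it meets the x-axis at x = 0 (among the integer gridlines); one y-axis crossing is at y = 0.
(d) Matching integer coefficients to the picture gives p.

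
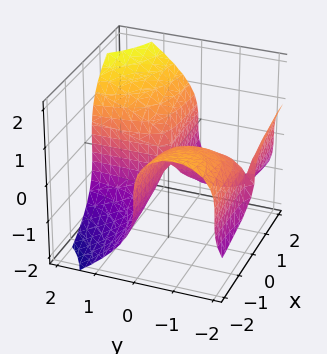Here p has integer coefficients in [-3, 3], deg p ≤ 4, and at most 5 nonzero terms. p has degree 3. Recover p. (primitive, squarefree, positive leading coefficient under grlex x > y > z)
(a) The degree is 3 — a generic line meets the surface in up to 3 points.
(b) Reading off the gridlines: the visible y-axis segment lies entirely on the surface; it meets the z-axis at z = 0 (among the integer gridlines); every point of the x-axis in the box is on the surface.
(c) Assembling these constraints gives the stated polynomial.

x*y^2 - z^3 + 2*x*y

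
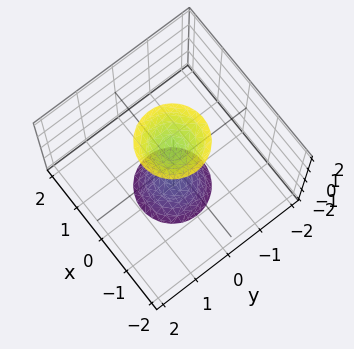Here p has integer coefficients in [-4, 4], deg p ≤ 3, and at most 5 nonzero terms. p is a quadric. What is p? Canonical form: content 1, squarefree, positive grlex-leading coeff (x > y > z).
1. I count 2 distinct pieces.
2. Degree: two separate bowl-shaped sheets opening away from each other; a quadric, so deg p = 2.
3. Symmetries: it's symmetric under z → −z, forcing even powers of z; every cross-section ⟂ z is a circle, so x, y appear only via x² + y².
4. Reading off the gridlines: it misses every integer gridline on the x-axis; a circular section at z = 2 has radius between 0 and 1; it misses every integer gridline on the y-axis.
5. Matching integer coefficients to the picture gives p.

3*x^2 + 3*y^2 - z^2 + 2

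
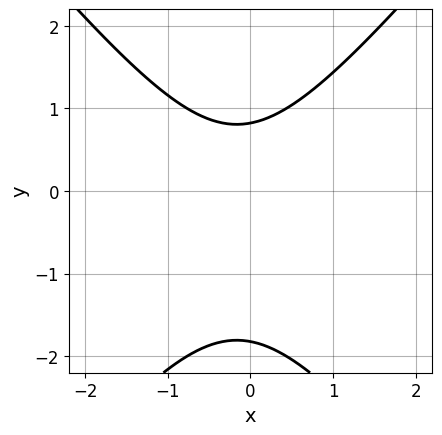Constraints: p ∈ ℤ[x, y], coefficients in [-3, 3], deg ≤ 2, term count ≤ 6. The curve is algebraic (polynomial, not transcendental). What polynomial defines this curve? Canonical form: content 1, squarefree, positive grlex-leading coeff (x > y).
1. Degree: no degree-1 curve has this shape, so deg p = 2.
2. From the axis intercepts and sections: the curve avoids every integer x-axis point in the box.
3. Together with the visible shape, these determine p as stated.

3*x^2 - 2*y^2 + x - 2*y + 3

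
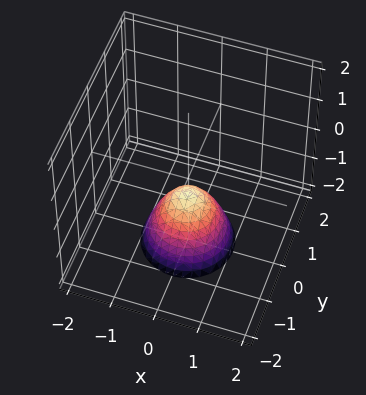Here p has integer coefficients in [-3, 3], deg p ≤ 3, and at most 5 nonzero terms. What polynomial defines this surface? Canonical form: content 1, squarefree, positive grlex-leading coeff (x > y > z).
3*x^2 + 3*y^2 + 2*z + 1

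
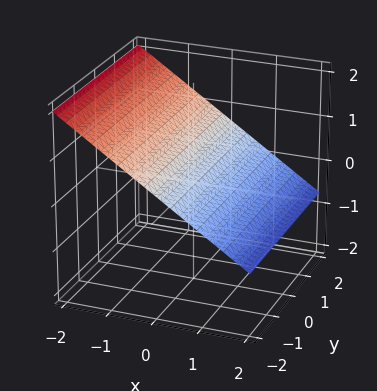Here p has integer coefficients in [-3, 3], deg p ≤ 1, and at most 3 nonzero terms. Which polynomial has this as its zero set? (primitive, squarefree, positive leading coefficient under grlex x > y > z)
(a) deg p = 1. Every cross-section is a straight line — this is a plane.
(b) Against the integer gridlines: one x-axis crossing is at x = 1; it misses every integer gridline on the y-axis.
(c) Fitting integer coefficients to these (and the overall shape) gives p.

2*x + 3*z - 2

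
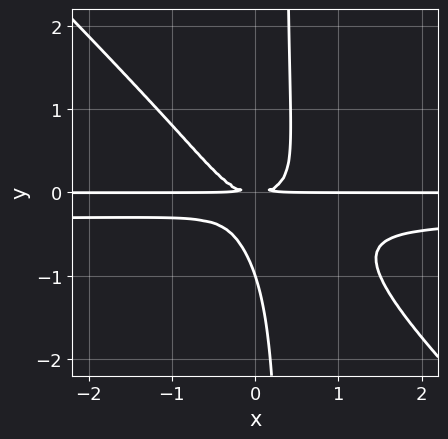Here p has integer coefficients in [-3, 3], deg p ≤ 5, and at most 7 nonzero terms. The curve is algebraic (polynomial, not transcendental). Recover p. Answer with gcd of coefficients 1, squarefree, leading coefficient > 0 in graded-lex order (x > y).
3*x^2*y^2 + 3*x*y^3 + x^2*y - y^3 - y^2

1. deg p = 4. No degree-3 curve has this shape.
2. Reading off the gridlines: the visible x-axis segment lies entirely on the curve; it meets the y-axis at y = -1 (among the integer gridlines).
3. Fitting integer coefficients to these (and the overall shape) gives p.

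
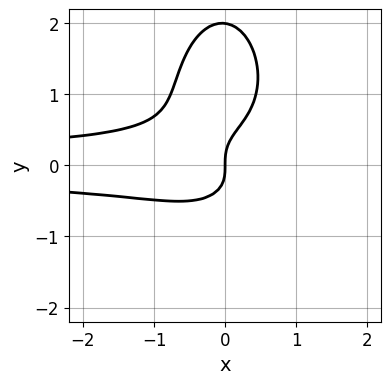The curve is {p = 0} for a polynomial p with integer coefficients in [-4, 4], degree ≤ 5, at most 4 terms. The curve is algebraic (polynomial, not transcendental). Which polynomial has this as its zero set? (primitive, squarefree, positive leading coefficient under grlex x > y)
The degree is 4 — a generic line meets the curve in up to 4 points.
Against the integer gridlines: one x-axis crossing is at x = 0; among the integer gridlines, it crosses the y-axis at y ∈ {0, 2}.
Solving for integer coefficients yields p as stated.

3*x^2*y^2 + y^4 - 2*y^3 + x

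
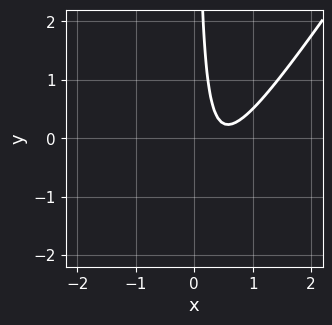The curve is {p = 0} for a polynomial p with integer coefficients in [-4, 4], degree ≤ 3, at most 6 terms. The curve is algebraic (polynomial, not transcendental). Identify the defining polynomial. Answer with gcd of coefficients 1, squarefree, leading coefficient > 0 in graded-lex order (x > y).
3*x^2 - 2*x*y - 3*x + 1

First, the degree is 2 — the shape is more complex than any degree-1 curve.
Next, reading off the gridlines: no x-intercept at any integer in the box; it misses every integer gridline on the y-axis.
Finally, assembling these constraints gives the stated polynomial.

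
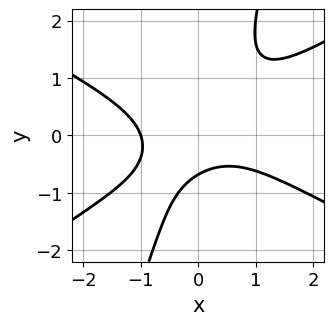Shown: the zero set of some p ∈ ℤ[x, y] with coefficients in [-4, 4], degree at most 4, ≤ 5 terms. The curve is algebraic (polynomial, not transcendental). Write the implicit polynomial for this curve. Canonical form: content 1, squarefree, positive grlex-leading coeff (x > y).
x^3 - 3*x*y^2 + y^3 + y + 1

(a) The degree is 3 — no degree-2 curve has this shape.
(b) Observable constraints: it meets the x-axis at x = -1 (among the integer gridlines).
(c) Together with the visible shape, these determine p as stated.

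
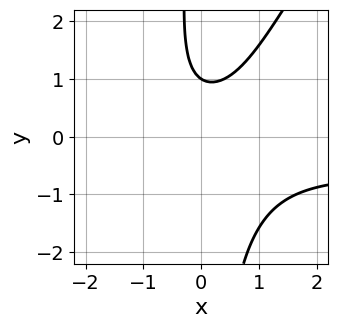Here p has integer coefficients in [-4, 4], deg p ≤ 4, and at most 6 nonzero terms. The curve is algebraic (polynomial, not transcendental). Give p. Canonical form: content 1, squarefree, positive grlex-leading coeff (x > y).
3*x^2*y - 2*x*y^2 + 2*x^2 - 3*y + 3

(a) deg p = 3. A generic line meets the curve in up to 3 points.
(b) Reading off the gridlines: no x-intercept at any integer in the box; it meets the y-axis at y = 1 (among the integer gridlines).
(c) Matching integer coefficients to the picture gives p.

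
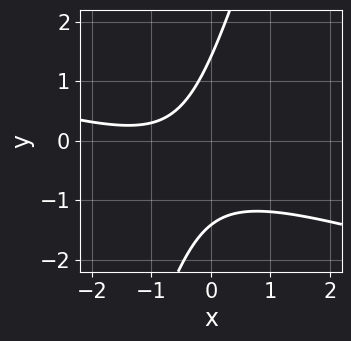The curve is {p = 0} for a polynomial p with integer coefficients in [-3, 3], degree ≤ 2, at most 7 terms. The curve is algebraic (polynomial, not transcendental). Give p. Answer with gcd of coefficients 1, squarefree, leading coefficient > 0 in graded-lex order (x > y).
(a) Degree: the shape is more complex than any degree-1 curve, so deg p = 2.
(b) Observable constraints: no x-intercept at any integer in the box.
(c) Solving for integer coefficients yields p as stated.

x^2 + 3*x*y - y^2 + 2*x + 2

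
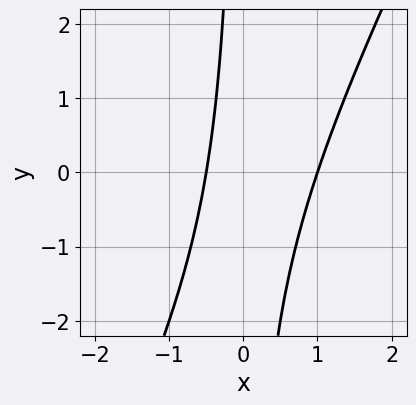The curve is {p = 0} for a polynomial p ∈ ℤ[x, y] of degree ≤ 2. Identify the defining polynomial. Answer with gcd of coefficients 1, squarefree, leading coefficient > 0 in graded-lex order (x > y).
2*x^2 - x*y - x - 1

The degree is 2 — the shape is more complex than any degree-1 curve.
Checking where it meets the axes: it crosses the x-axis at the gridline x = 1; no y-intercept at any integer in the box.
These observations pin down the coefficients.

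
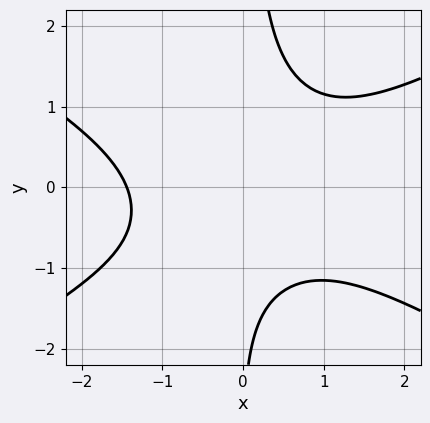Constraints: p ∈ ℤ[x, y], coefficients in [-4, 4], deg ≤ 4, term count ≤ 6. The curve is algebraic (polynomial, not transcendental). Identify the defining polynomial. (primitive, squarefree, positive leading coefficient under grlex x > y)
x^3 - 3*x*y^2 - x*y + y + 3

The degree is 3 — the shape is more complex than any degree-2 curve.
Against the integer gridlines: the curve avoids every integer y-axis point in the box.
Matching integer coefficients to the picture gives p.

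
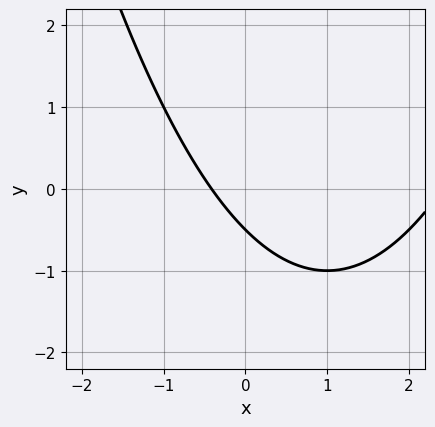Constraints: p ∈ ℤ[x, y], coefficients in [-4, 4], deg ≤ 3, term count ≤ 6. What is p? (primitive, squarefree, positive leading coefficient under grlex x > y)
x^2 - 2*x - 2*y - 1

1. The degree is 2 — no degree-1 curve has this shape.
2. Matching integer coefficients to the picture gives p.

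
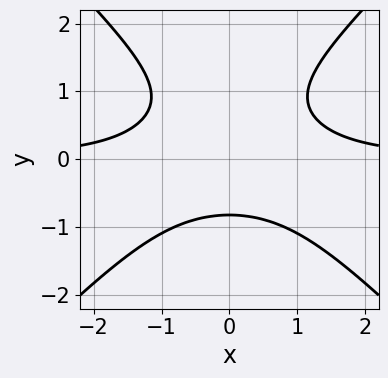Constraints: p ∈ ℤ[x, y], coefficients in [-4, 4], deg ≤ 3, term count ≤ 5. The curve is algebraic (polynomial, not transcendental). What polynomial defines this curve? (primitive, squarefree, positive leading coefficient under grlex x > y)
First, degree: a generic line meets the curve in up to 3 points, so deg p = 3.
Then, symmetries: mirror symmetry x ↦ −x ⇒ only even powers of x.
Next, observable constraints: no x-intercept at any integer in the box.
Finally, fitting integer coefficients to these (and the overall shape) gives p.

3*x^2*y - 3*y^3 + 2*y^2 - 3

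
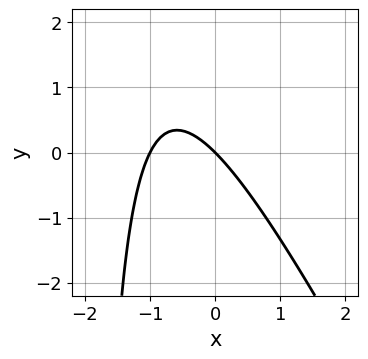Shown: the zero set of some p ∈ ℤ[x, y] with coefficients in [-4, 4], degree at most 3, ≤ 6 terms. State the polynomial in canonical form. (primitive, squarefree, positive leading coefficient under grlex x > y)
2*x^2 + x*y + 2*x + 2*y

(a) Degree: the shape is more complex than any degree-1 curve, so deg p = 2.
(b) From the axis intercepts and sections: among the integer gridlines, it crosses the x-axis at x ∈ {-1, 0}; it crosses the y-axis at the gridline y = 0.
(c) Fitting integer coefficients to these (and the overall shape) gives p.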